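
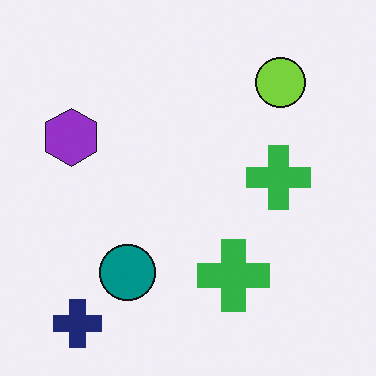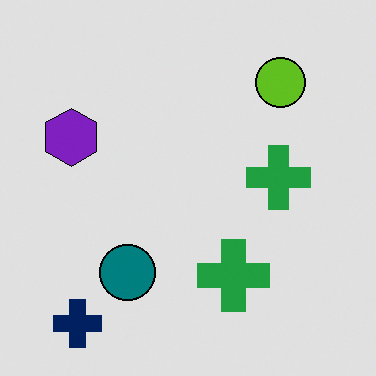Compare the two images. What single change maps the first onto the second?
It was moderately posterized.

Each flat color has snapped to a coarser quantized level — most visibly, the near-white background has dropped to a flat grey.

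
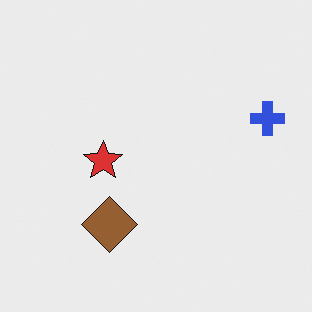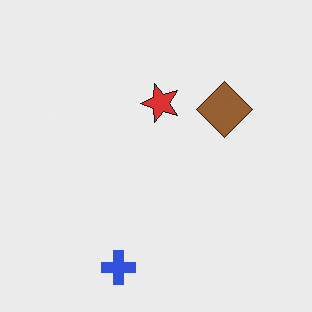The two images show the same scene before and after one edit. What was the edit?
This is the original image transposed (reflected across the top-left ↔ bottom-right diagonal).

Shapes have swapped their row and column positions — what was in the top-right is now in the bottom-left — a diagonal reflection.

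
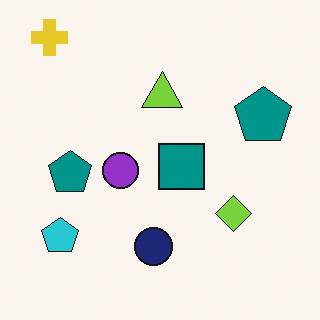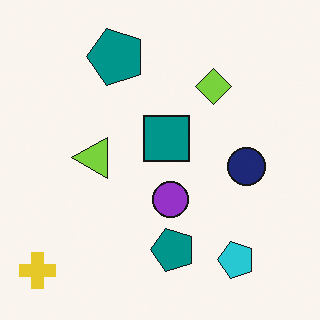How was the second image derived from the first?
This is the original image rotated 90° counter-clockwise.

The yellow cross sits in the top-left of the first image and the bottom-left of the second — consistent with a whole-image 90° counter-clockwise rotation.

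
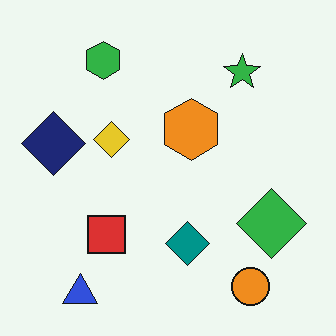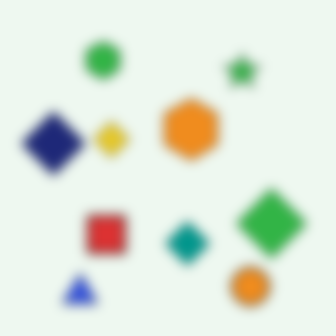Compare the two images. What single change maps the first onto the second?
Heavily blurred.

Shape edges and outlines are uniformly softened across the whole image.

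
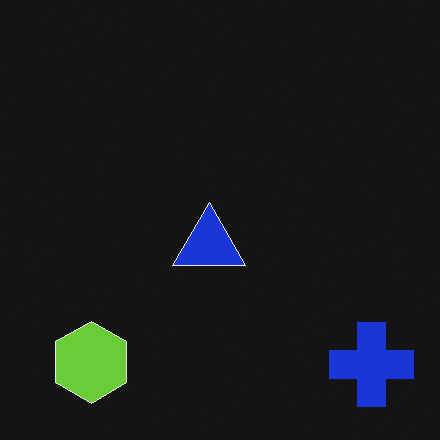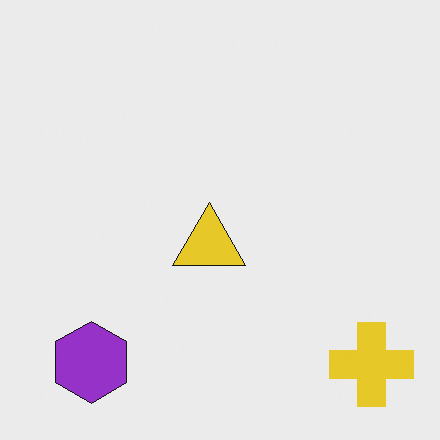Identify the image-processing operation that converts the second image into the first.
This is the original image color-inverted (negative).

The light background has become dark and every shape's color is its complement — a photographic negative.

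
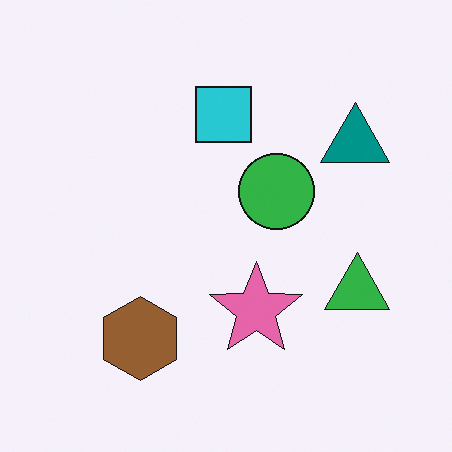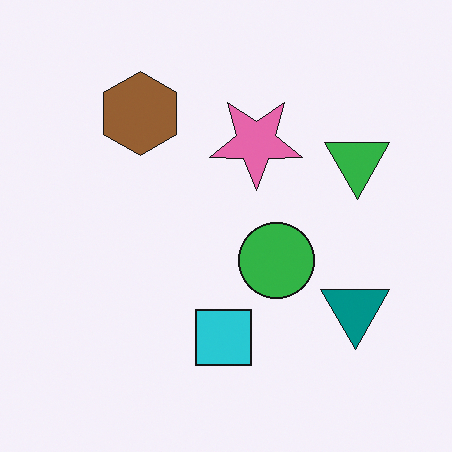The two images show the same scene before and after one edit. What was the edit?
It was flipped vertically (top ↔ bottom).

The brown hexagon is in the bottom-left of the first image and the top-left of the second — shapes on opposite sides of the horizontal midline have swapped in a mirror flip.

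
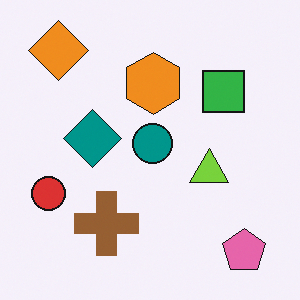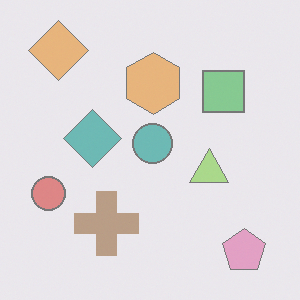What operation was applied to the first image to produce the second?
The second image is the first washed out (contrast reduced).

Tones are pushed toward mid-grey across the whole image — a global contrast change.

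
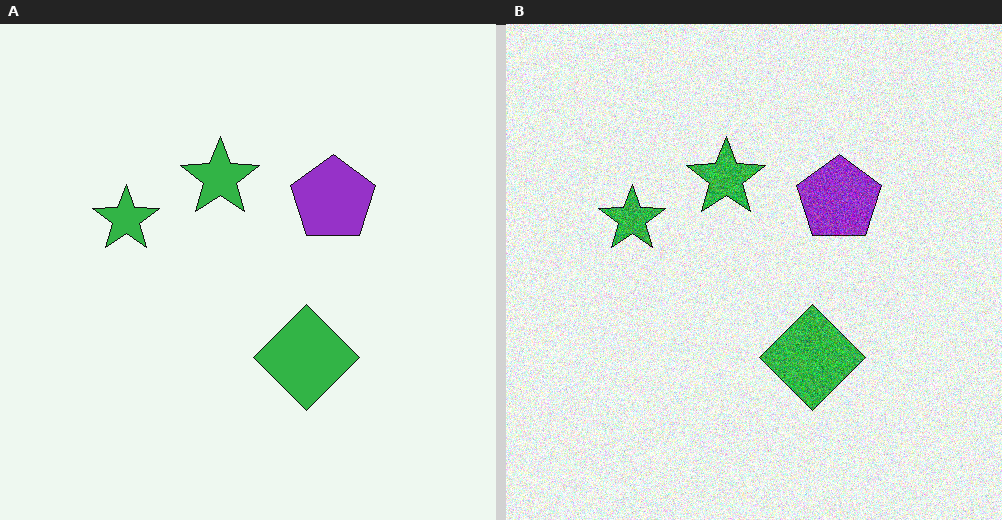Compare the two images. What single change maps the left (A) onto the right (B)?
This is the original image degraded with strong gaussian noise.

Random speckle covers the whole image, including the flat background.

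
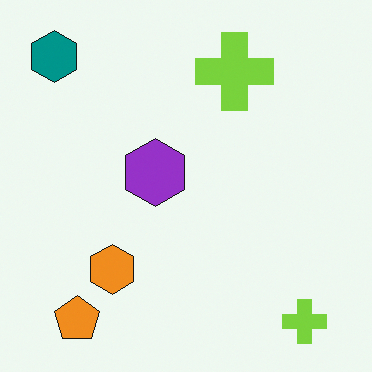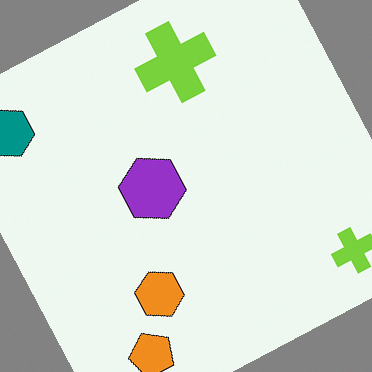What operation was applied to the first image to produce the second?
It was rotated counter-clockwise by a moderate amount.

Every shape is tilted by the same angle and the image corners show triangular fill wedges — a whole-image rotation by a non-right angle.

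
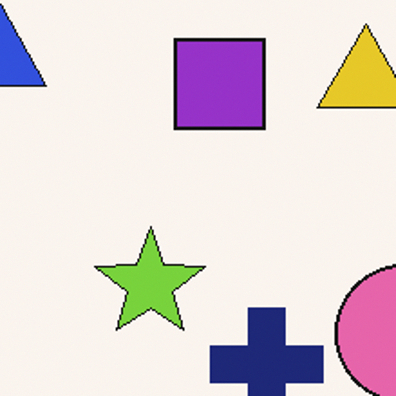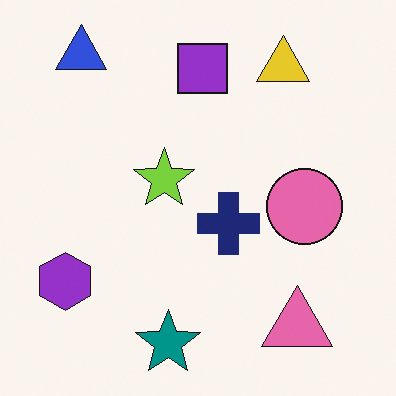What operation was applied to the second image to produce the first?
The first image is the second cropped tightly and scaled back up.

The visible shapes are larger and the field of view is narrower; shapes near the original edges may be partly or wholly outside the frame — a crop-and-rescale.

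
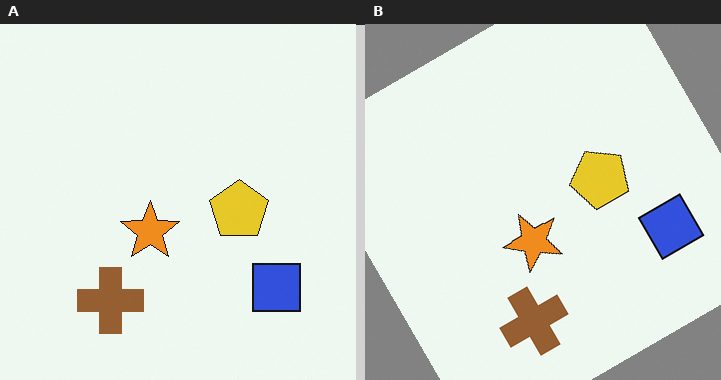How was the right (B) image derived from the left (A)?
The transformation is: rotated counter-clockwise by a large amount — several tens of degrees.

Every shape is tilted by the same angle and the image corners show triangular fill wedges — a whole-image rotation by a non-right angle.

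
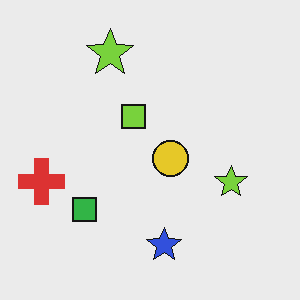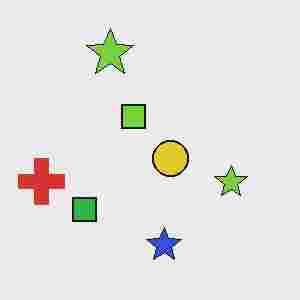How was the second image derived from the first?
The transformation is: heavily JPEG-compressed with obvious blocking artifacts.

Blocky 8×8 compression artifacts appear around shape edges and the flat background shows ringing — characteristic JPEG degradation.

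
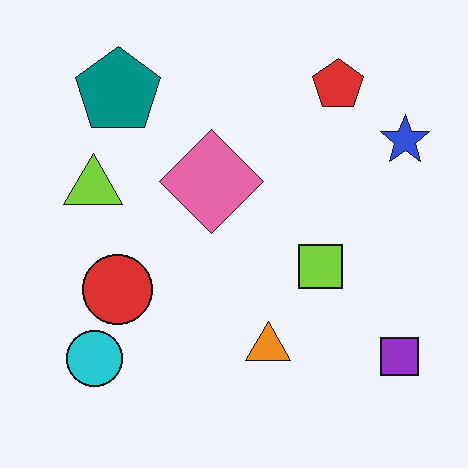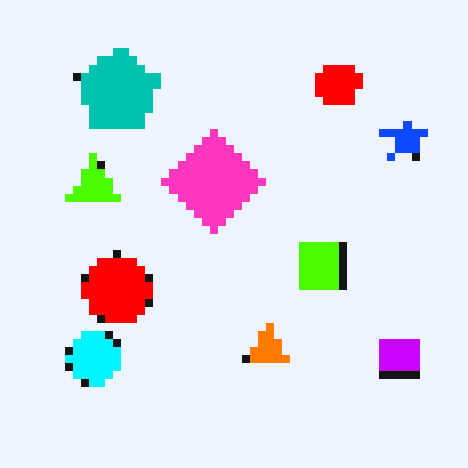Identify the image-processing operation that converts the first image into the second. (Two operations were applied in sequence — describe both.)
This is the original image moderately pixelated, then heavily oversaturated.

Shapes are reduced to large square blocks; fine edges and outlines are lost — a downscale-then-upscale (mosaic) effect. All colors are more vivid — a global saturation change.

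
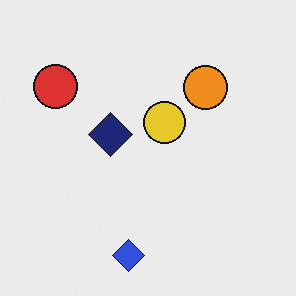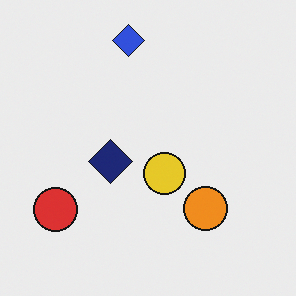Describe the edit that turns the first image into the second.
Flipped vertically (top ↔ bottom).

The blue diamond is in the bottom of the first image and the top of the second — shapes on opposite sides of the horizontal midline have swapped in a mirror flip.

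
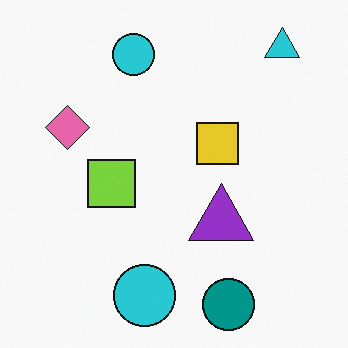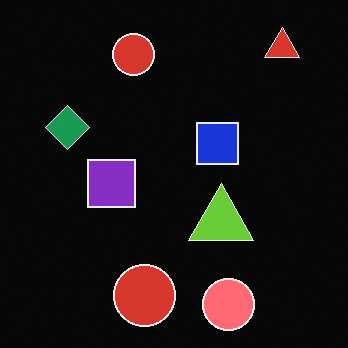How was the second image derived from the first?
The transformation is: color-inverted (negative).

The light background has become dark and every shape's color is its complement — a photographic negative.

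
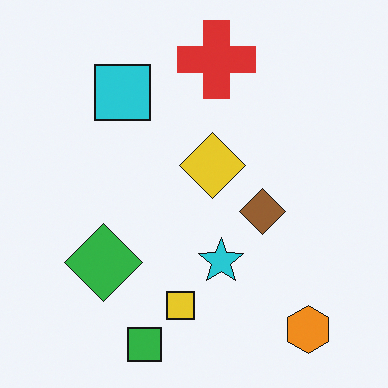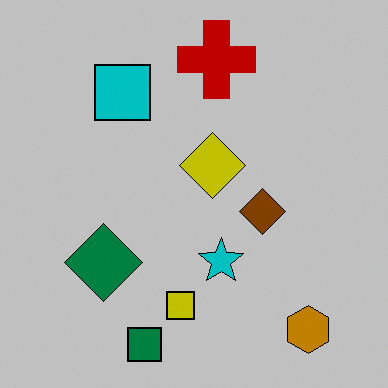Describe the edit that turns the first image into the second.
The second image is the first heavily posterized to just a handful of flat colors.

Each flat color has snapped to a coarser quantized level — most visibly, the near-white background has dropped to a flat grey.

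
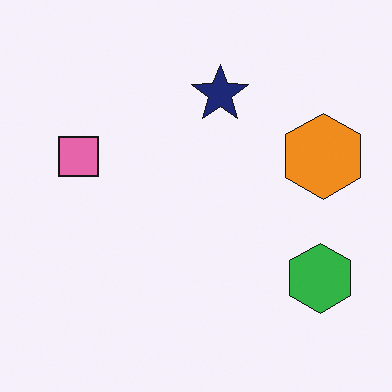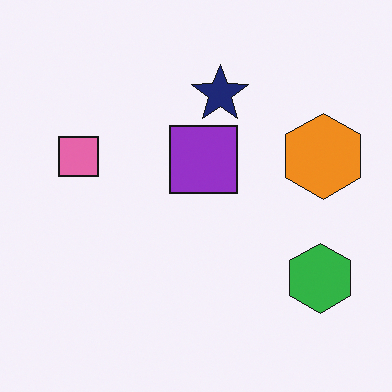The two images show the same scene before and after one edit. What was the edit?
The image was overlaid with an additional purple square.

A purple square appears in the second image that is absent from the first.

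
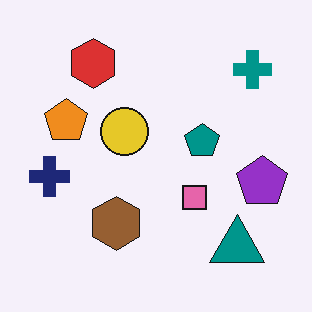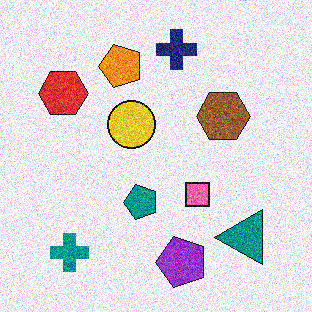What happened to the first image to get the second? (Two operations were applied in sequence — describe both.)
The image was transposed (reflected across the top-left ↔ bottom-right diagonal), then degraded with a thick layer of grain.

Shapes have swapped their row and column positions — what was in the top-right is now in the bottom-left — a diagonal reflection. Random speckle covers the whole image, including the flat background.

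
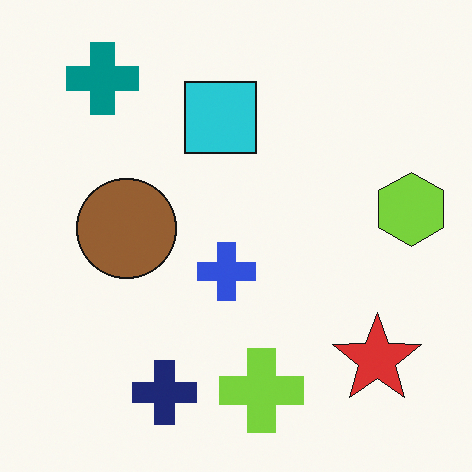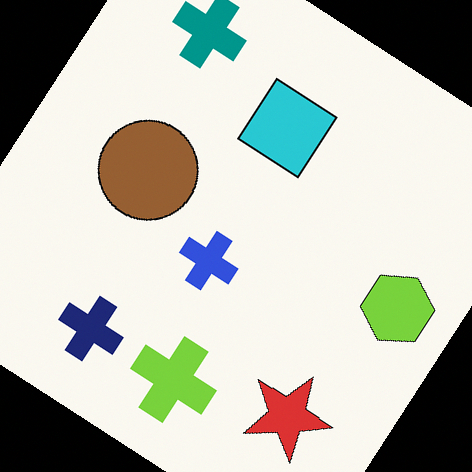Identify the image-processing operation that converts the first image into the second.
Rotated clockwise by a large amount — several tens of degrees.

Every shape is tilted by the same angle and the image corners show triangular fill wedges — a whole-image rotation by a non-right angle.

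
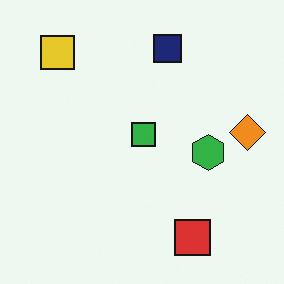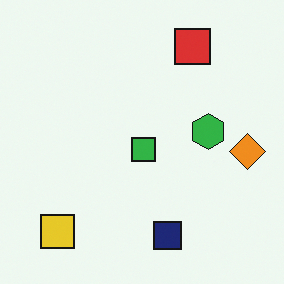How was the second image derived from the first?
It was flipped vertically (top ↔ bottom).

The red square is in the bottom-right of the first image and the top-right of the second — shapes on opposite sides of the horizontal midline have swapped in a mirror flip.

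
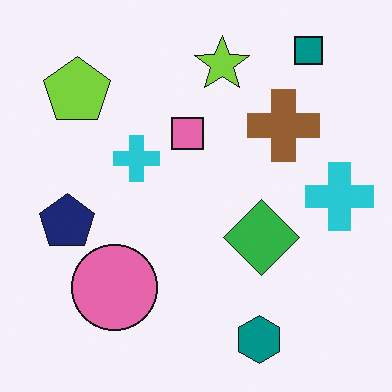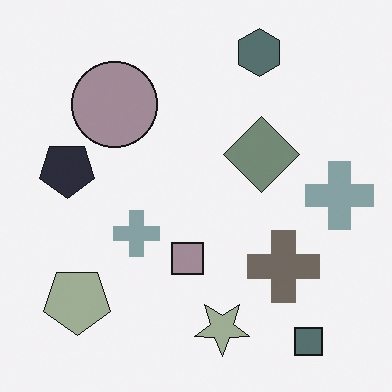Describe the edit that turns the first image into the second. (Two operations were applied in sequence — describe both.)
This is the original image flipped vertically (top ↔ bottom), then made much more muted (saturation change).

The teal square is in the top-right of the first image and the bottom-right of the second — shapes on opposite sides of the horizontal midline have swapped in a mirror flip. All colors are more muted and greyish — a global saturation change.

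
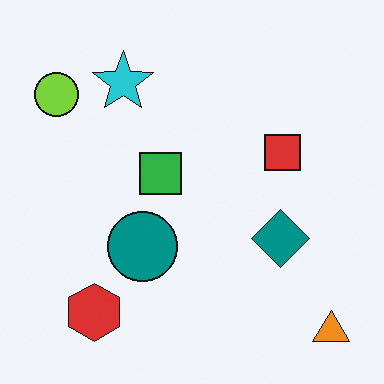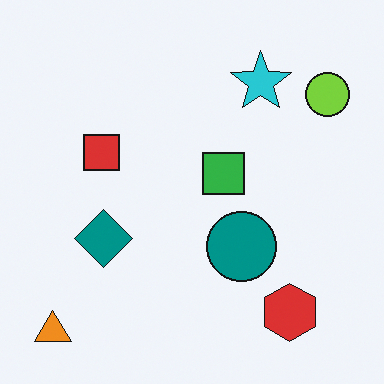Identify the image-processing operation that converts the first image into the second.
The transformation is: flipped horizontally (left ↔ right).

The orange triangle is in the bottom-right of the first image and the bottom-left of the second — shapes on opposite sides of the vertical midline have swapped in a mirror flip.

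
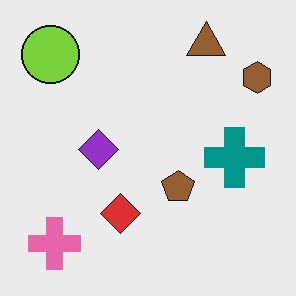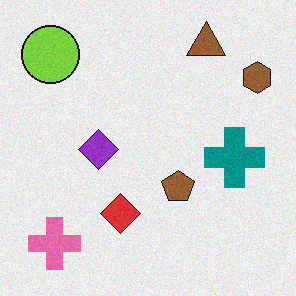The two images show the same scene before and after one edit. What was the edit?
This is the original image degraded with light additive noise.

Random speckle covers the whole image, including the flat background.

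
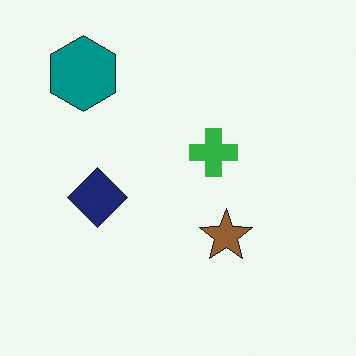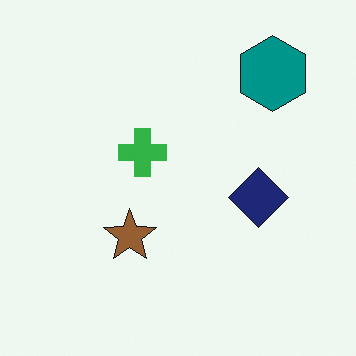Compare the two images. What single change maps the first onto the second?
Flipped horizontally (left ↔ right).

The teal hexagon is in the top-left of the first image and the top-right of the second — shapes on opposite sides of the vertical midline have swapped in a mirror flip.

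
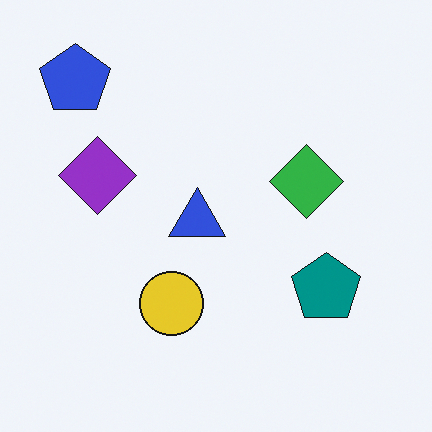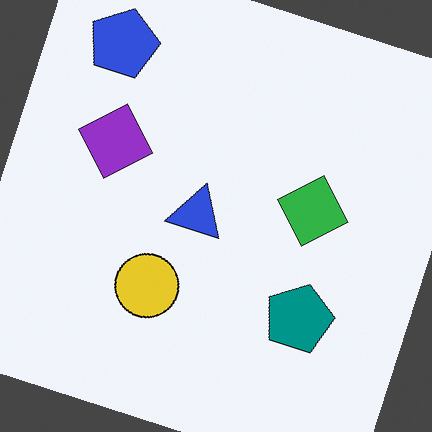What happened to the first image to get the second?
The second image is the first rotated clockwise by a clearly visible amount.

Every shape is tilted by the same angle and the image corners show triangular fill wedges — a whole-image rotation by a non-right angle.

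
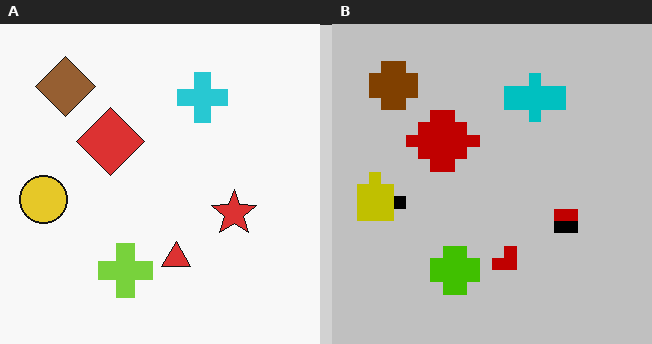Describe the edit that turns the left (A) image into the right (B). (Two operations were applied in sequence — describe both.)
Heavily posterized to just a handful of flat colors, then heavily pixelated into large blocks.

Each flat color has snapped to a coarser quantized level — most visibly, the near-white background has dropped to a flat grey. Shapes are reduced to large square blocks; fine edges and outlines are lost — a downscale-then-upscale (mosaic) effect.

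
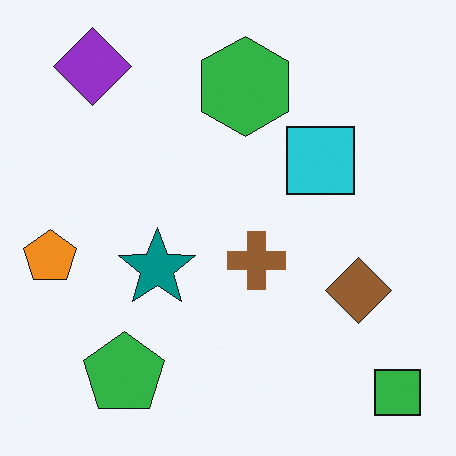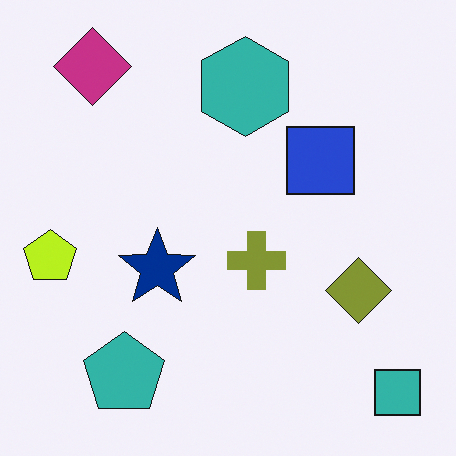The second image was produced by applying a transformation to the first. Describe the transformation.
The transformation is: hue-shifted by a small amount.

Every shape's color has rotated by the same amount around the hue wheel — a uniform hue shift.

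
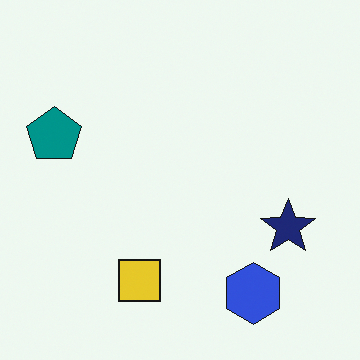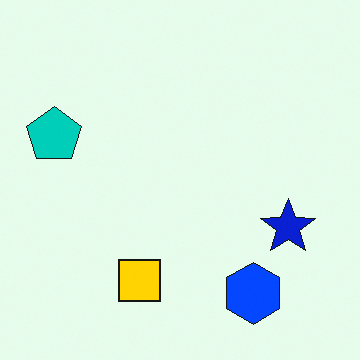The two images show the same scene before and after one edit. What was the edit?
This is the original image heavily oversaturated.

All colors are more vivid — a global saturation change.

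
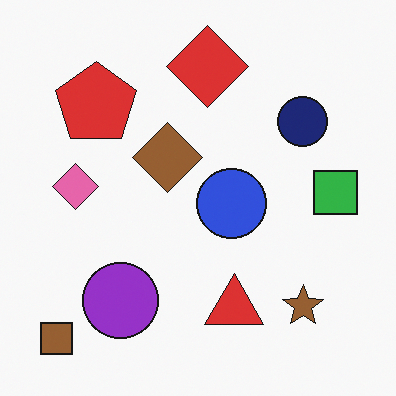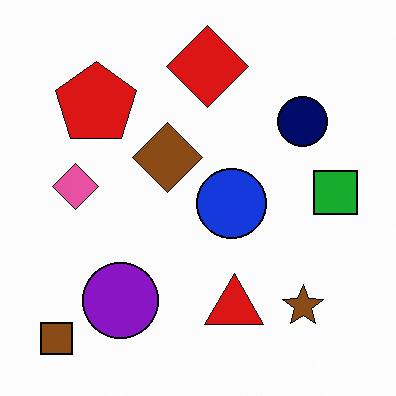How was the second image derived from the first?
The transformation is: given slightly increased contrast.

Tones are pushed away from mid-grey across the whole image — a global contrast change.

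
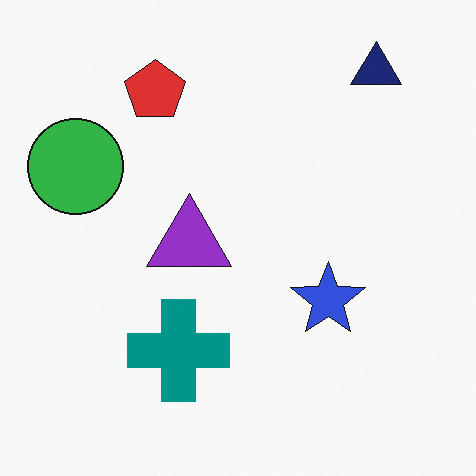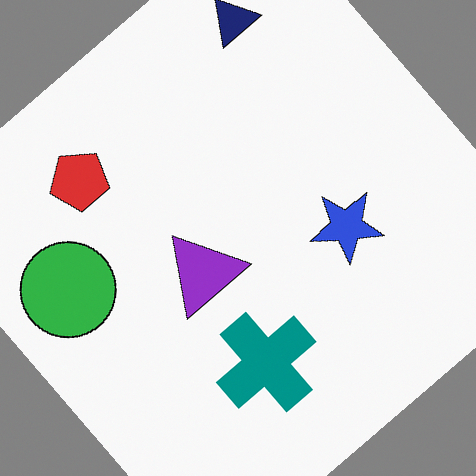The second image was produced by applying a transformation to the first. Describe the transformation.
It was rotated counter-clockwise by a large amount — several tens of degrees.

Every shape is tilted by the same angle and the image corners show triangular fill wedges — a whole-image rotation by a non-right angle.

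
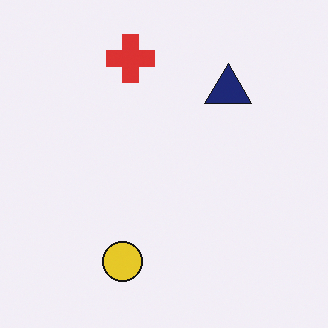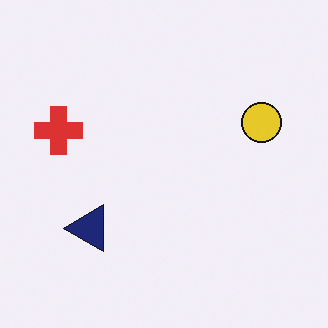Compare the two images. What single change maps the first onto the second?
This is the original image transposed (reflected across the top-left ↔ bottom-right diagonal).

Shapes have swapped their row and column positions — what was in the top-right is now in the bottom-left — a diagonal reflection.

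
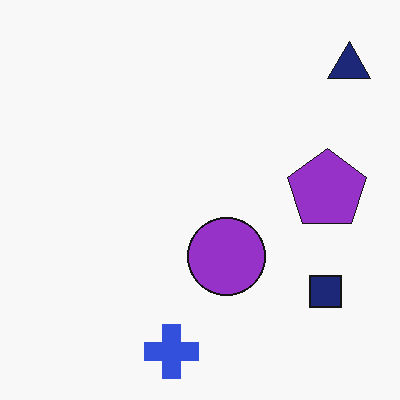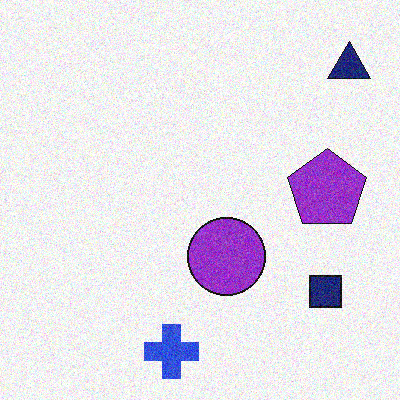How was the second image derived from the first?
This is the original image degraded with moderate additive noise.

Random speckle covers the whole image, including the flat background.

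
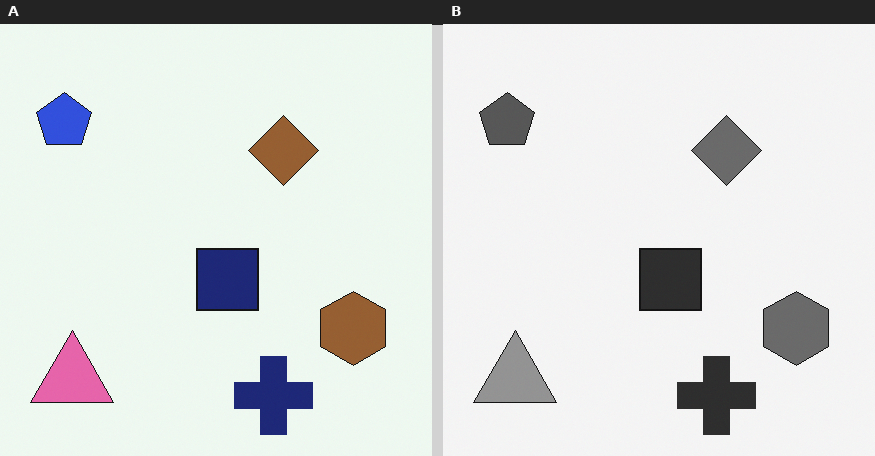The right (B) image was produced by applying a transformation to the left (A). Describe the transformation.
The transformation is: converted to grayscale.

All color is removed — every shape is now a shade of grey.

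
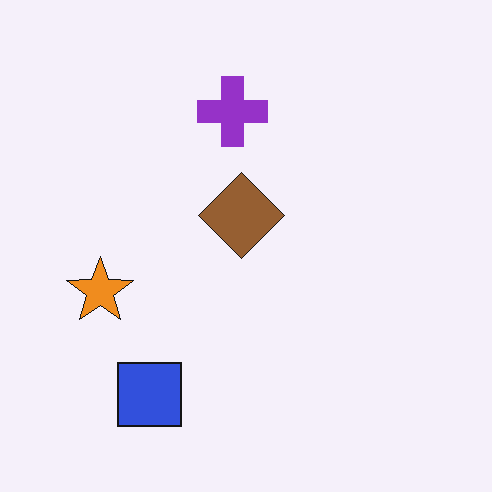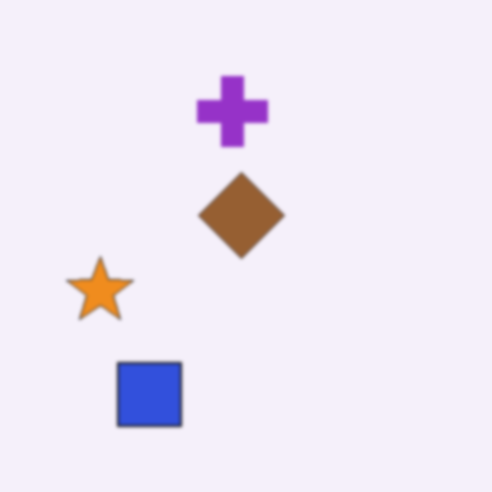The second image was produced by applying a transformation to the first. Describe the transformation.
The transformation is: slightly softened.

Shape edges and outlines are uniformly softened across the whole image.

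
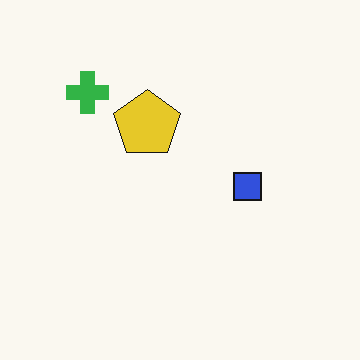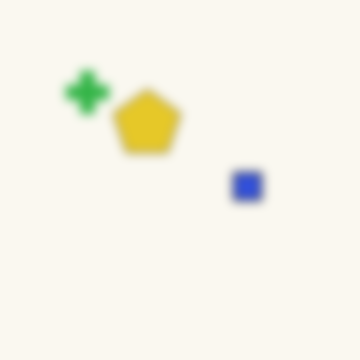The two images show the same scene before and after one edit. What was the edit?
This is the original image strongly gaussian-blurred.

Shape edges and outlines are uniformly softened across the whole image.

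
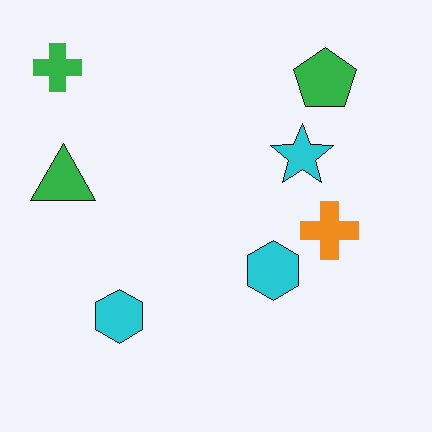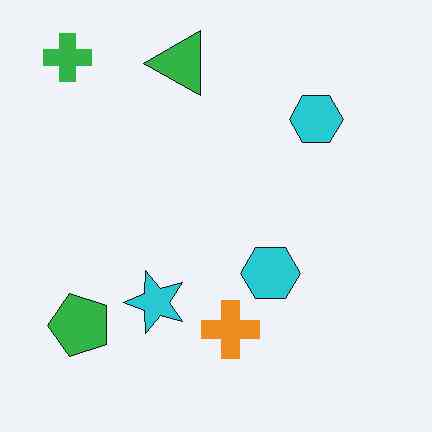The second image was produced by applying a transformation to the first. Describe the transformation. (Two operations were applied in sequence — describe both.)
The second image is the first transposed (reflected across the top-left ↔ bottom-right diagonal), then JPEG-compressed with visible artifacts.

Shapes have swapped their row and column positions — what was in the top-right is now in the bottom-left — a diagonal reflection. Blocky 8×8 compression artifacts appear around shape edges and the flat background shows ringing — characteristic JPEG degradation.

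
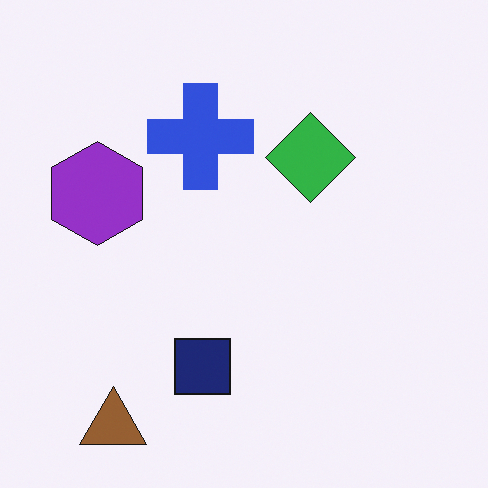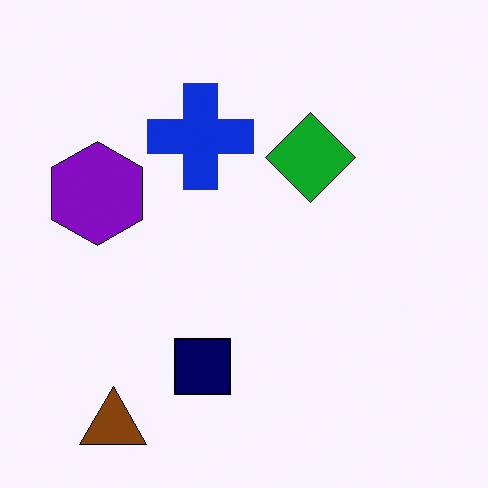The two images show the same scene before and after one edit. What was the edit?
The second image is the first given slightly increased contrast.

Tones are pushed away from mid-grey across the whole image — a global contrast change.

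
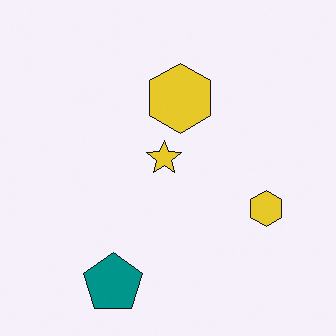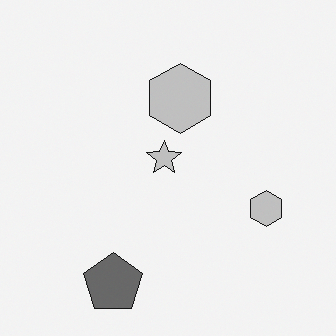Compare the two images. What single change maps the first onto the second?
The transformation is: converted to grayscale.

All color is removed — every shape is now a shade of grey.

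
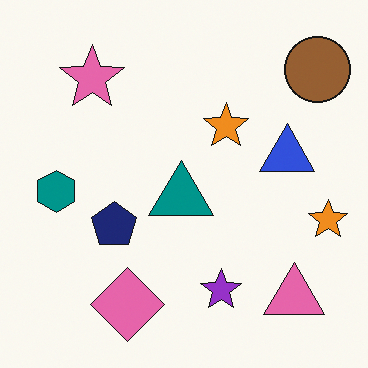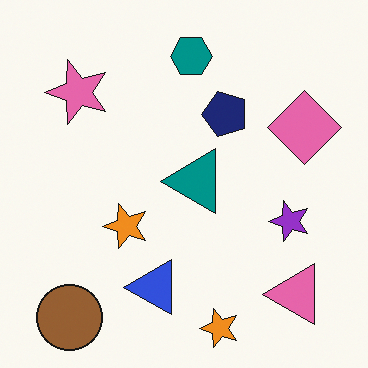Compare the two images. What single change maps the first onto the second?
The transformation is: transposed (reflected across the top-left ↔ bottom-right diagonal).

Shapes have swapped their row and column positions — what was in the top-right is now in the bottom-left — a diagonal reflection.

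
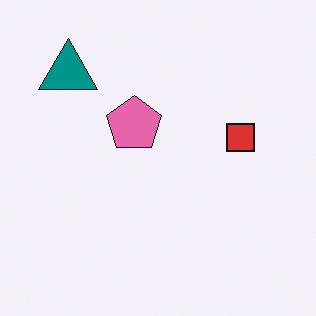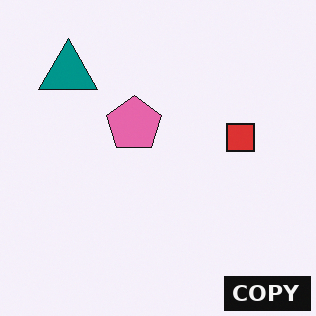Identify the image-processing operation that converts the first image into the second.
The image was watermarked with the text "COPY" in the lower-right corner.

A dark label reading "COPY" appears in the lower-right corner.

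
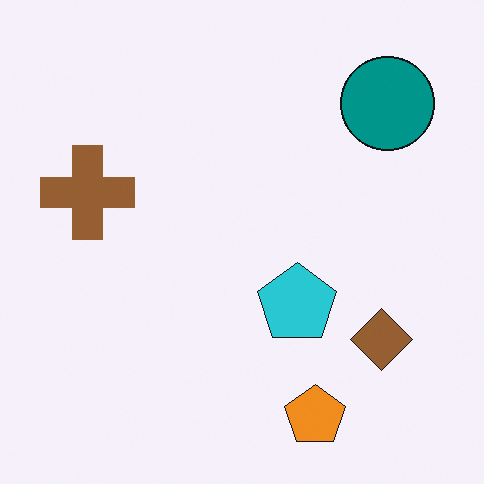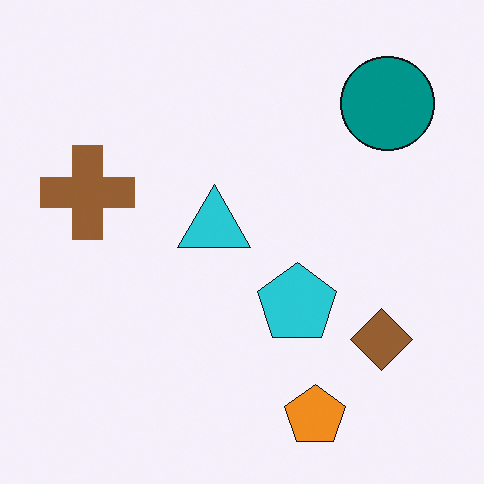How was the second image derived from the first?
Overlaid with an additional cyan triangle.

A cyan triangle appears in the second image that is absent from the first.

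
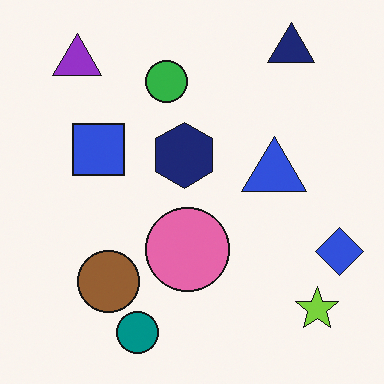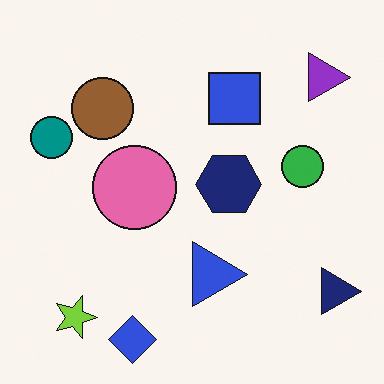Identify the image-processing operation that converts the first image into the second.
This is the original image rotated 90° clockwise.

The purple triangle sits in the top-left of the first image and the top-right of the second — consistent with a whole-image 90° clockwise rotation.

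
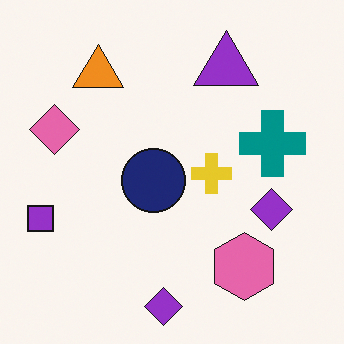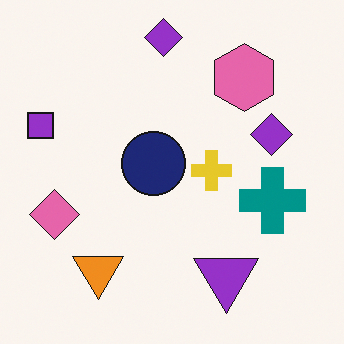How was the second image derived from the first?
It was flipped vertically (top ↔ bottom).

The purple triangle is in the top of the first image and the bottom of the second — shapes on opposite sides of the horizontal midline have swapped in a mirror flip.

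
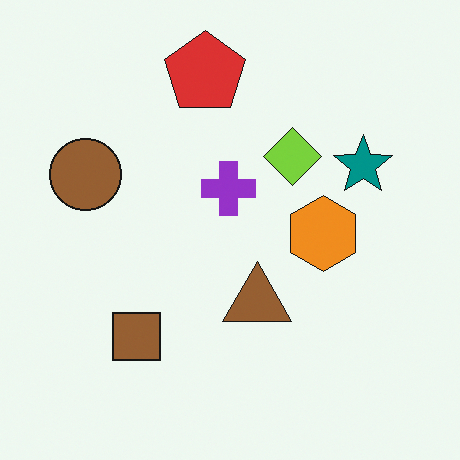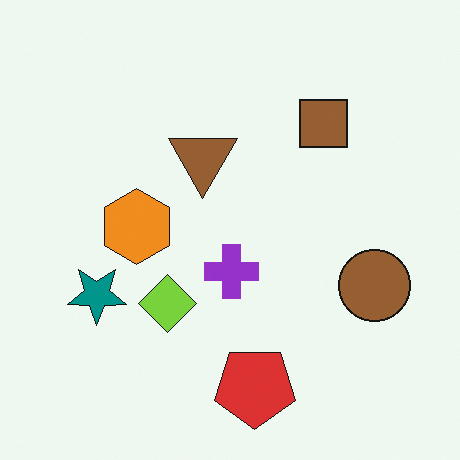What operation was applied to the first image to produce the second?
Rotated 180°.

The red pentagon sits in the top of the first image and the bottom of the second — consistent with a whole-image 180° rotation.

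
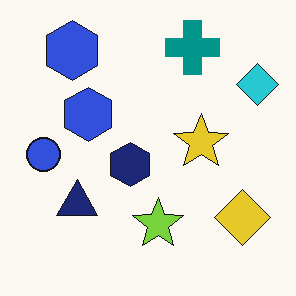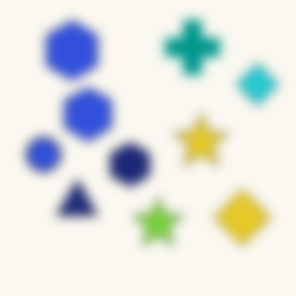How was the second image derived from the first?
The image was heavily blurred.

Shape edges and outlines are uniformly softened across the whole image.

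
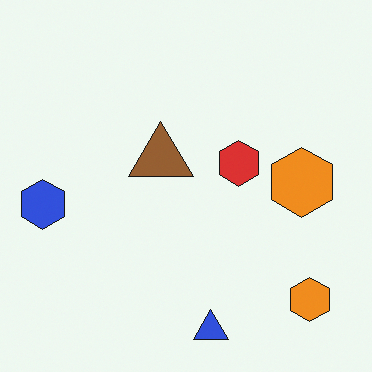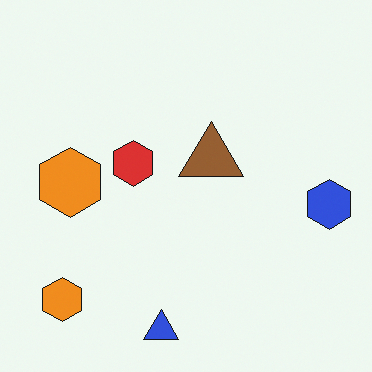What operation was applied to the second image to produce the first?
The first image is the second flipped horizontally (left ↔ right).

The blue hexagon is in the right of the second image and the left of the first — shapes on opposite sides of the vertical midline have swapped in a mirror flip.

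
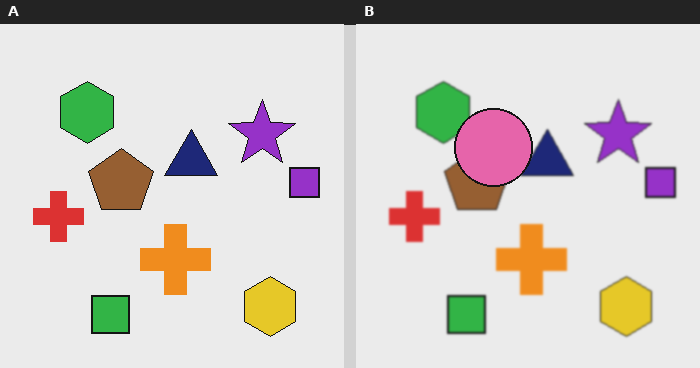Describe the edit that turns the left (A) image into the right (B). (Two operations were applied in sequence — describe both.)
The image was slightly softened, then overlaid with an additional pink circle.

Shape edges and outlines are uniformly softened across the whole image. A pink circle appears in the right (B) image that is absent from the left (A).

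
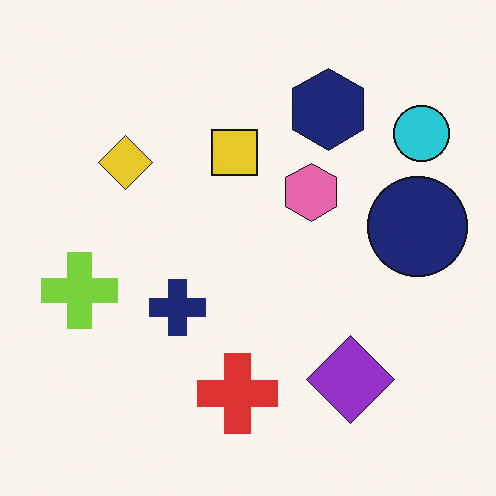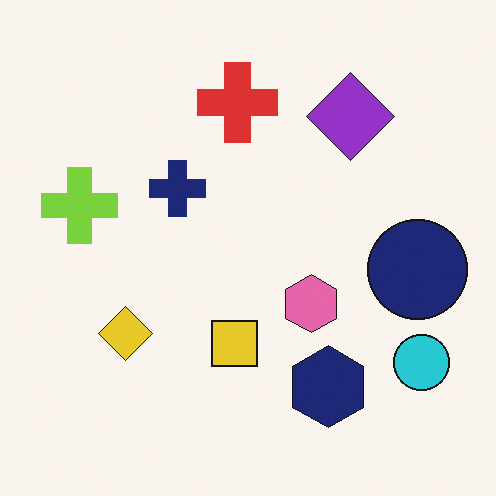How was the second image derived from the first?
The transformation is: flipped vertically (top ↔ bottom).

The red cross is in the bottom of the first image and the top of the second — shapes on opposite sides of the horizontal midline have swapped in a mirror flip.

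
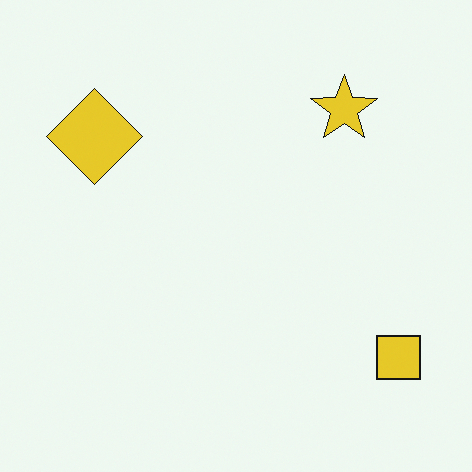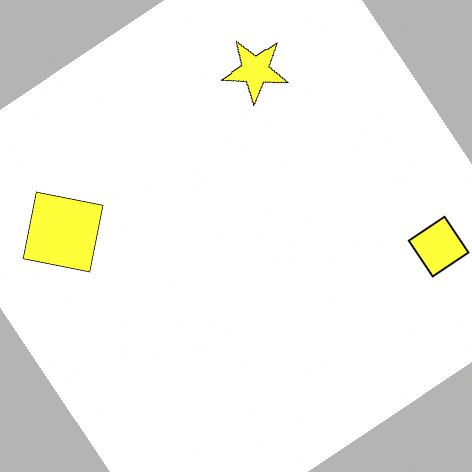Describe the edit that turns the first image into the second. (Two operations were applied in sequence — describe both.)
The transformation is: substantially brightened, then rotated counter-clockwise by a large amount — several tens of degrees.

Every pixel — background and shapes alike — is uniformly brightened. Every shape is tilted by the same angle and the image corners show triangular fill wedges — a whole-image rotation by a non-right angle.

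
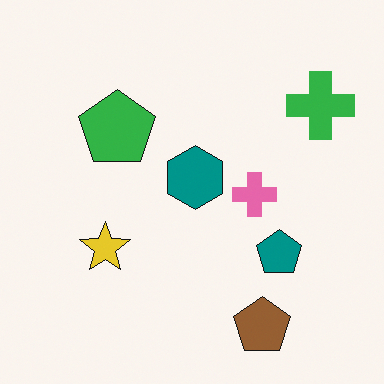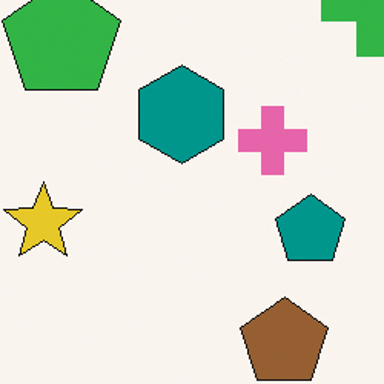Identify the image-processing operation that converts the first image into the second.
The transformation is: cropped slightly and scaled back up.

The visible shapes are larger and the field of view is narrower; shapes near the original edges may be partly or wholly outside the frame — a crop-and-rescale.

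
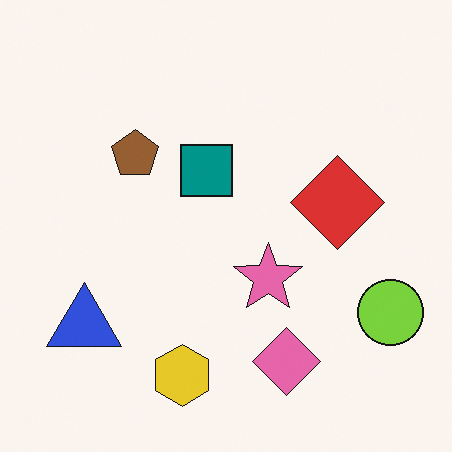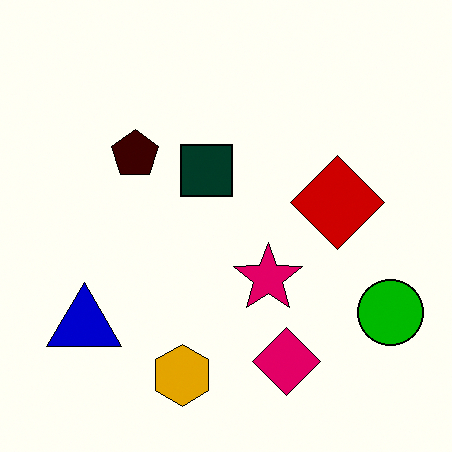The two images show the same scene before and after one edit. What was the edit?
The second image is the first boosted in contrast.

Tones are pushed away from mid-grey across the whole image — a global contrast change.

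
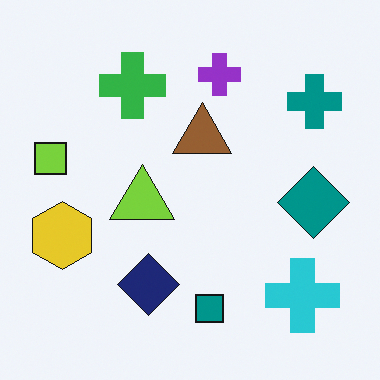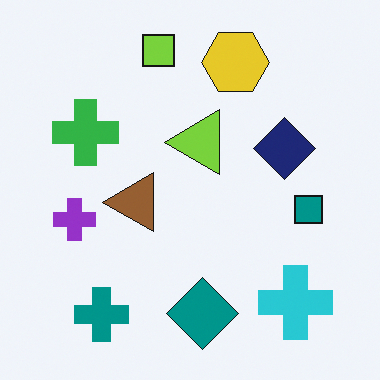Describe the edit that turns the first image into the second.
This is the original image transposed (reflected across the top-left ↔ bottom-right diagonal).

Shapes have swapped their row and column positions — what was in the top-right is now in the bottom-left — a diagonal reflection.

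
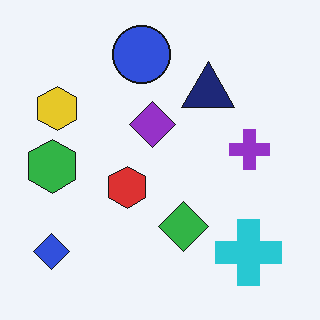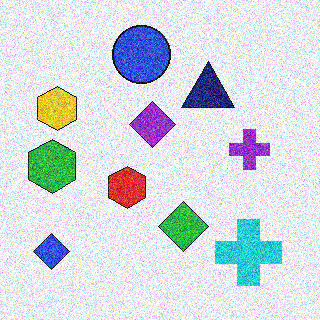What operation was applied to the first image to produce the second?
The second image is the first degraded with a thick layer of grain.

Random speckle covers the whole image, including the flat background.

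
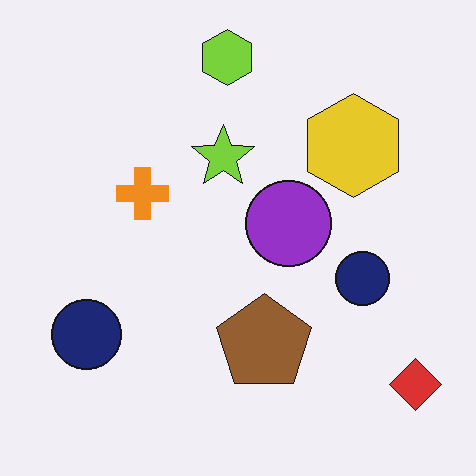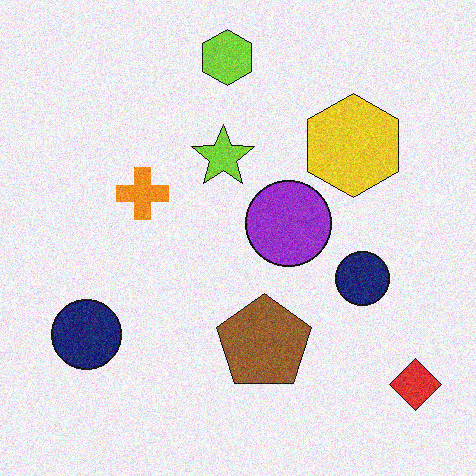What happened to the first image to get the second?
The transformation is: degraded with visible gaussian noise.

Random speckle covers the whole image, including the flat background.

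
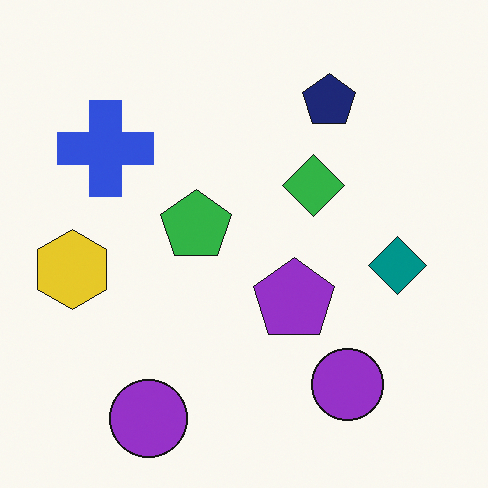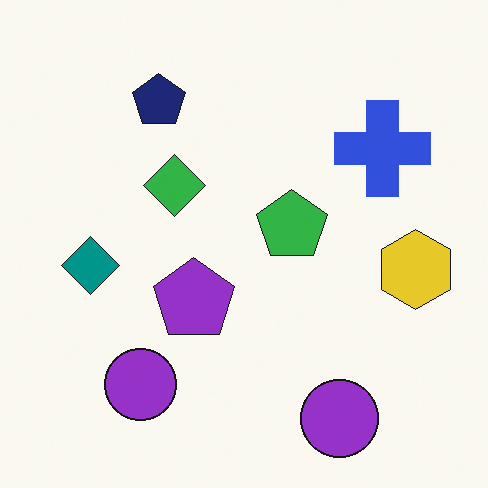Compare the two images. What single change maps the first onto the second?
The second image is the first flipped horizontally (left ↔ right).

The yellow hexagon is in the left of the first image and the right of the second — shapes on opposite sides of the vertical midline have swapped in a mirror flip.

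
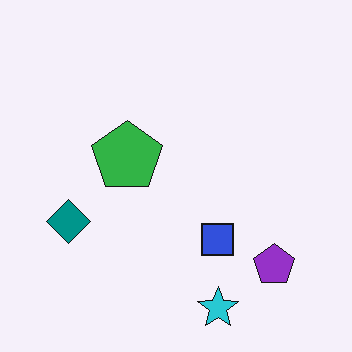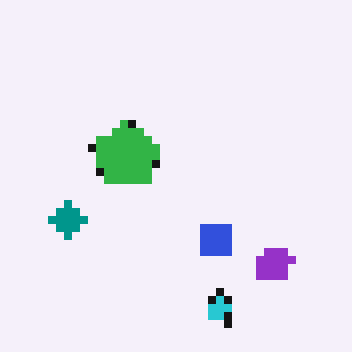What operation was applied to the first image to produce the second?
Moderately pixelated.

Shapes are reduced to large square blocks; fine edges and outlines are lost — a downscale-then-upscale (mosaic) effect.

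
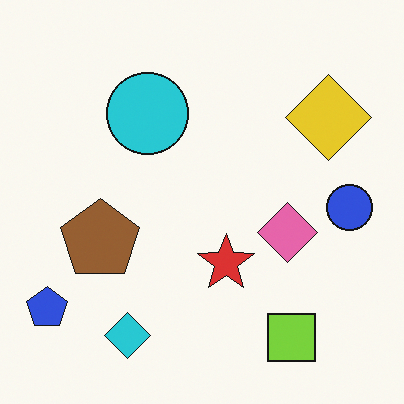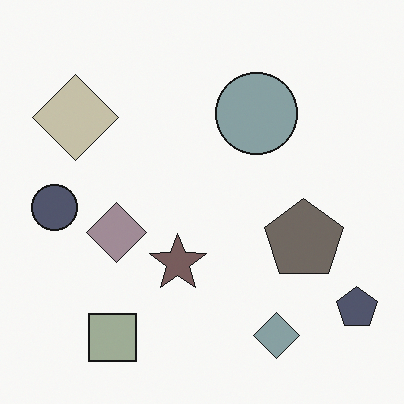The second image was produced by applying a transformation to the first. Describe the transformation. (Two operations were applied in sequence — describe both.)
This is the original image flipped horizontally (left ↔ right), then made much more muted (saturation change).

The blue pentagon is in the bottom-left of the first image and the bottom-right of the second — shapes on opposite sides of the vertical midline have swapped in a mirror flip. All colors are more muted and greyish — a global saturation change.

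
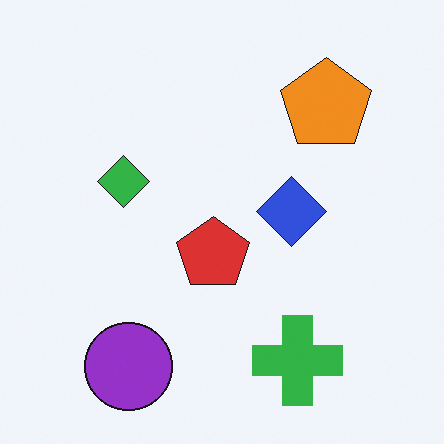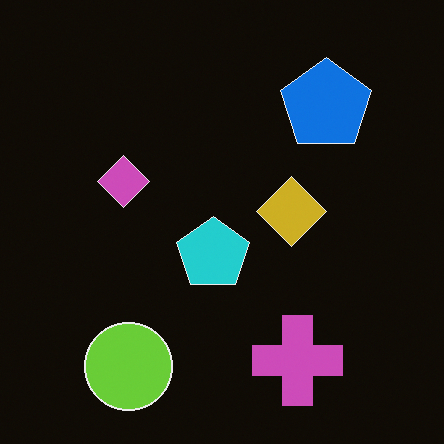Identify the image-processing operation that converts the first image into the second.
It was color-inverted (negative).

The light background has become dark and every shape's color is its complement — a photographic negative.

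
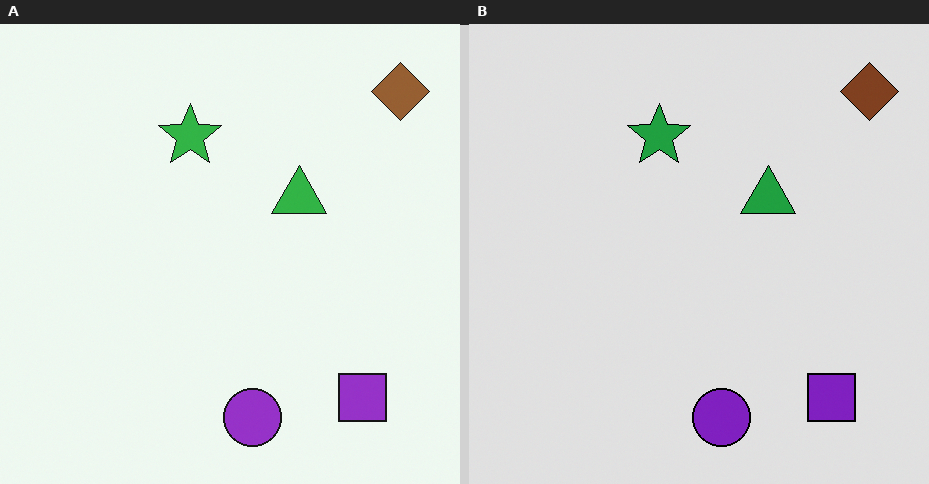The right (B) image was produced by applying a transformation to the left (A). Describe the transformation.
The image was moderately posterized.

Each flat color has snapped to a coarser quantized level — most visibly, the near-white background has dropped to a flat grey.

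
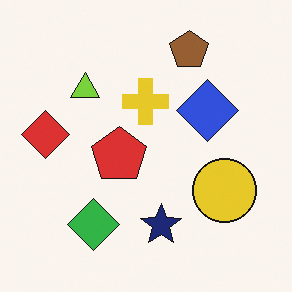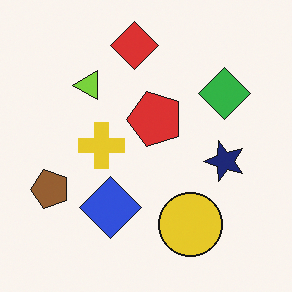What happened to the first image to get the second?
The image was transposed (reflected across the top-left ↔ bottom-right diagonal).

Shapes have swapped their row and column positions — what was in the top-right is now in the bottom-left — a diagonal reflection.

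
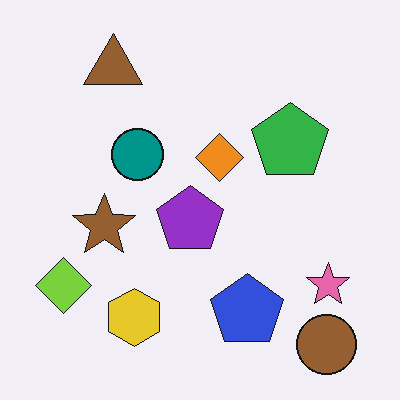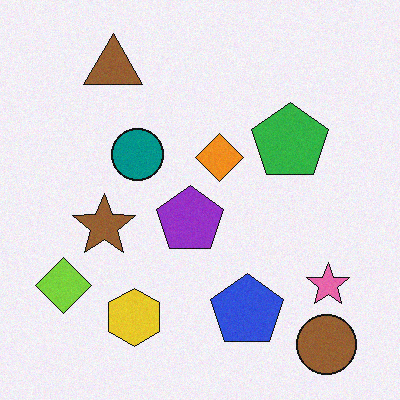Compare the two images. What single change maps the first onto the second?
The transformation is: degraded with a light layer of grain.

Random speckle covers the whole image, including the flat background.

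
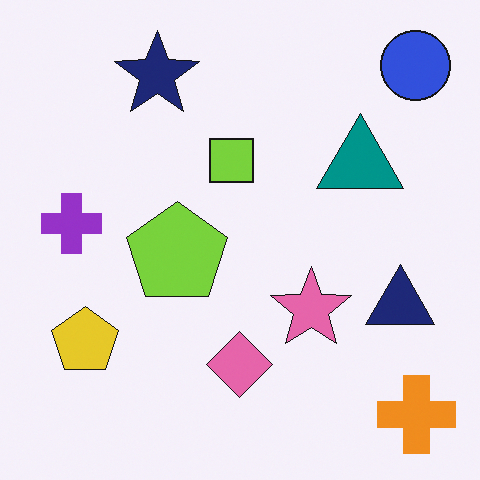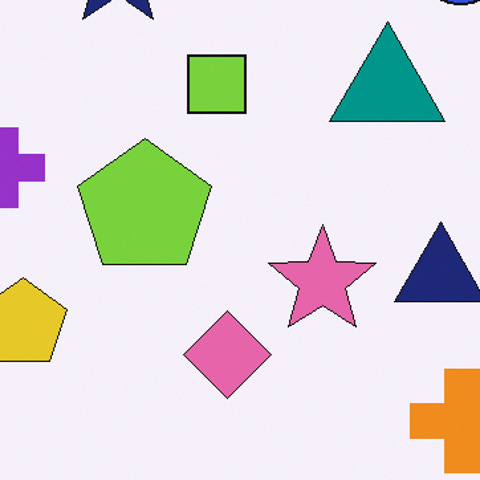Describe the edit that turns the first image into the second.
It was cropped slightly and scaled back up.

The visible shapes are larger and the field of view is narrower; shapes near the original edges may be partly or wholly outside the frame — a crop-and-rescale.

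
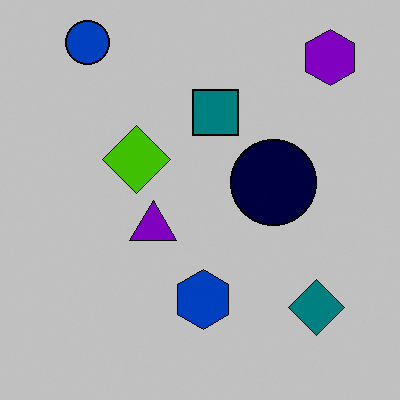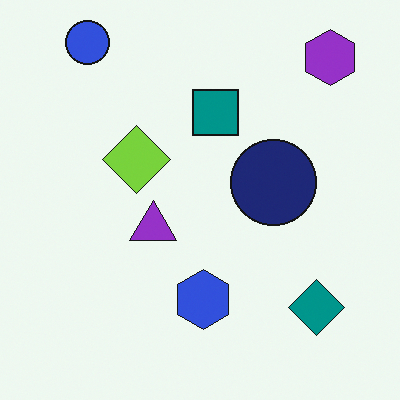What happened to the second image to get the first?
It was heavily posterized to just a handful of flat colors.

Each flat color has snapped to a coarser quantized level — most visibly, the near-white background has dropped to a flat grey.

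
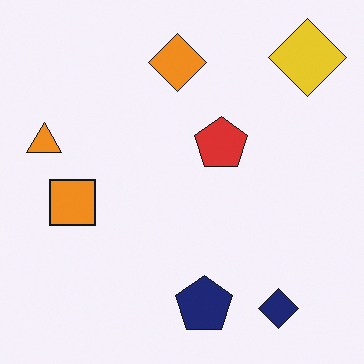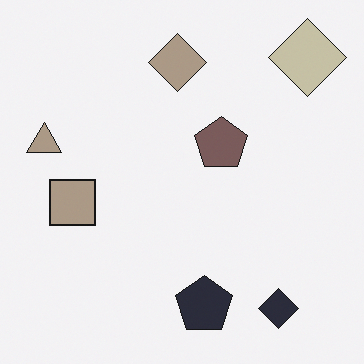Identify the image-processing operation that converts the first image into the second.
The second image is the first heavily desaturated.

All colors are more muted and greyish — a global saturation change.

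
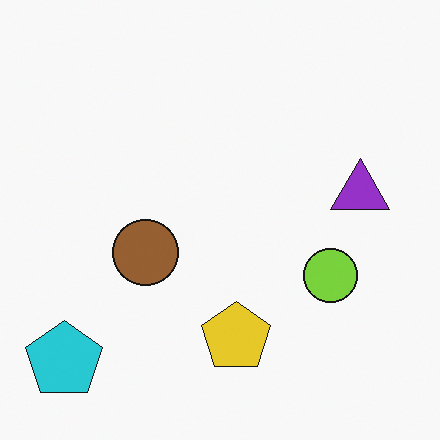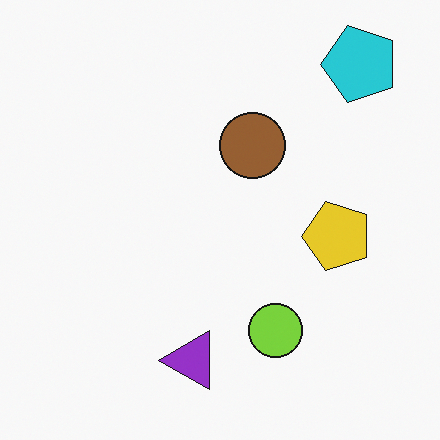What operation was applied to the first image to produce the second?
This is the original image transposed (reflected across the top-left ↔ bottom-right diagonal).

Shapes have swapped their row and column positions — what was in the top-right is now in the bottom-left — a diagonal reflection.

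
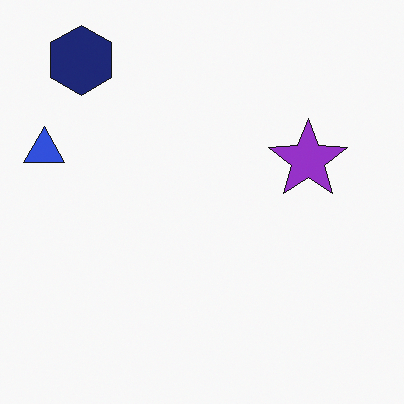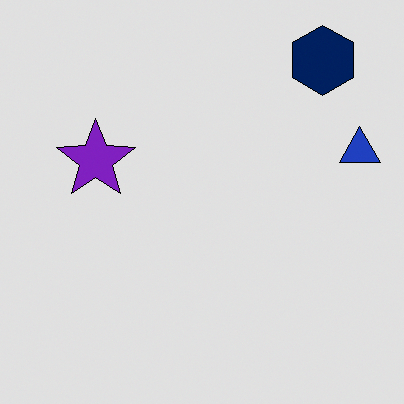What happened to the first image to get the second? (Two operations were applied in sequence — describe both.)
Posterized to a reduced palette, then flipped horizontally (left ↔ right).

Each flat color has snapped to a coarser quantized level — most visibly, the near-white background has dropped to a flat grey. The blue triangle is in the left of the first image and the right of the second — shapes on opposite sides of the vertical midline have swapped in a mirror flip.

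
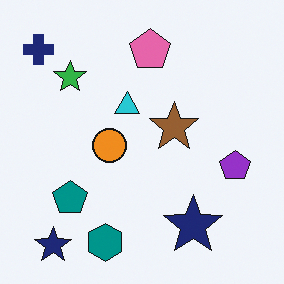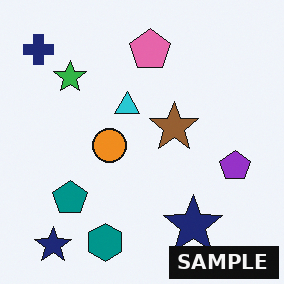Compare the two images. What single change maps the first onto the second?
It was watermarked with the text "SAMPLE" in the lower-right corner.

A dark label reading "SAMPLE" appears in the lower-right corner.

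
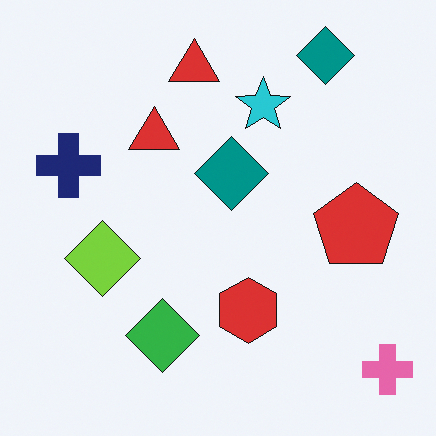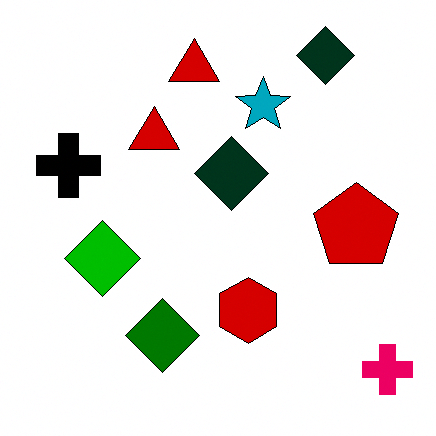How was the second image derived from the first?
This is the original image boosted in contrast.

Tones are pushed away from mid-grey across the whole image — a global contrast change.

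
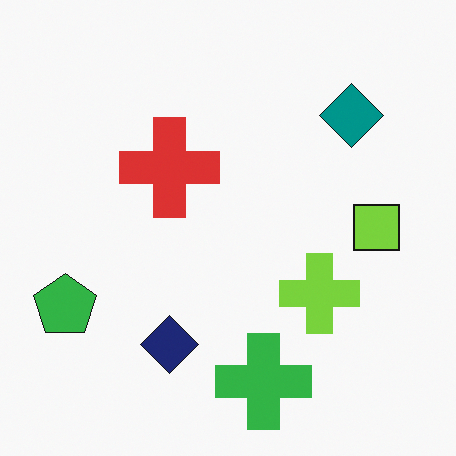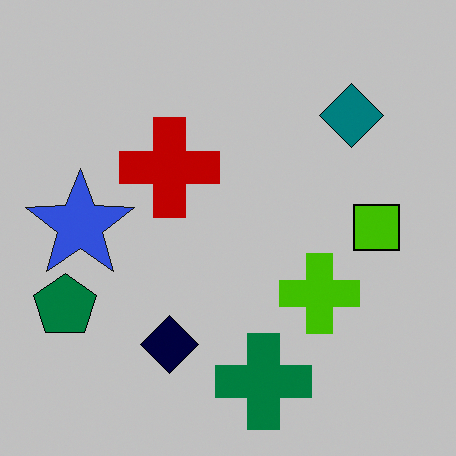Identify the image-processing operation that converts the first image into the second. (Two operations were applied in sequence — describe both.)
It was heavily posterized to just a handful of flat colors, then overlaid with an additional blue star.

Each flat color has snapped to a coarser quantized level — most visibly, the near-white background has dropped to a flat grey. A blue star appears in the second image that is absent from the first.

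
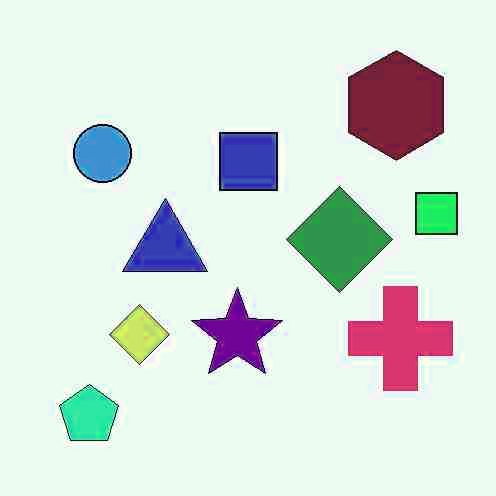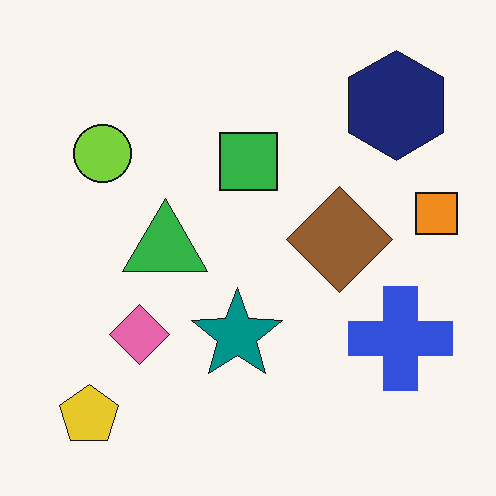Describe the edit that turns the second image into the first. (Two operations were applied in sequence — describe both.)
It was degraded with heavy JPEG compression, then hue-shifted by a moderate amount.

Blocky 8×8 compression artifacts appear around shape edges and the flat background shows ringing — characteristic JPEG degradation. Every shape's color has rotated by the same amount around the hue wheel — a uniform hue shift.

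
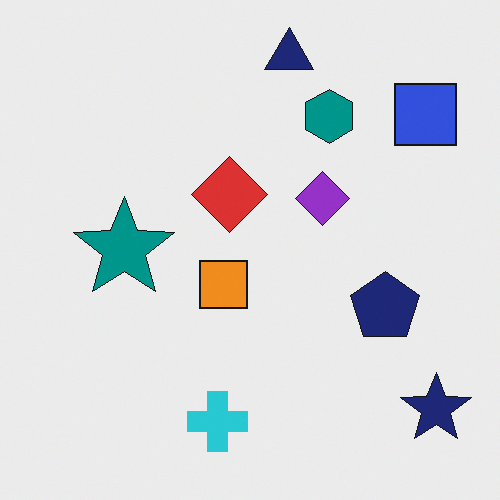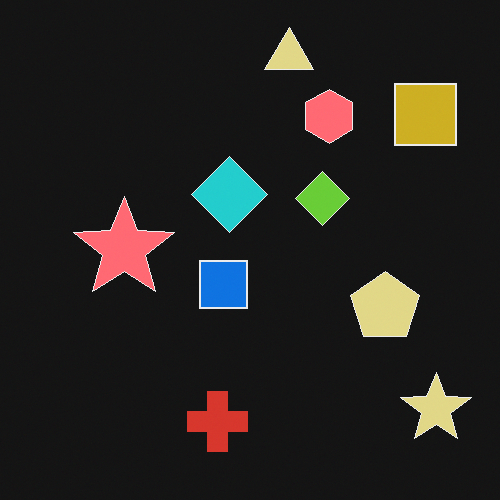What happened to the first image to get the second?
The second image is the first color-inverted (negative).

The light background has become dark and every shape's color is its complement — a photographic negative.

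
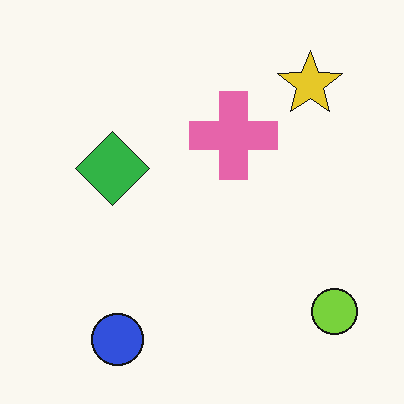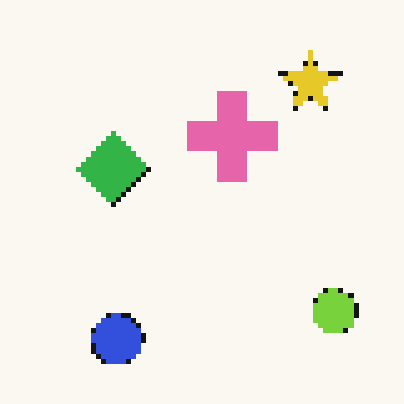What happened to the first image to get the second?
It was lightly pixelated (a mild mosaic effect).

Shapes are reduced to large square blocks; fine edges and outlines are lost — a downscale-then-upscale (mosaic) effect.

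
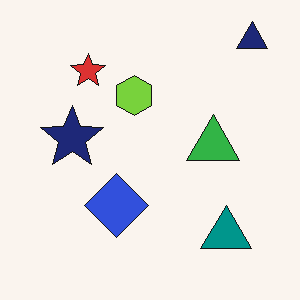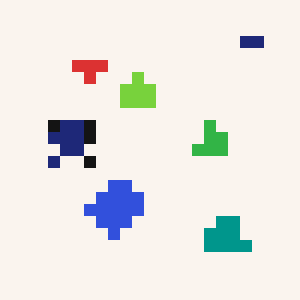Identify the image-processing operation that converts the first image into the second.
It was coarsely pixelated.

Shapes are reduced to large square blocks; fine edges and outlines are lost — a downscale-then-upscale (mosaic) effect.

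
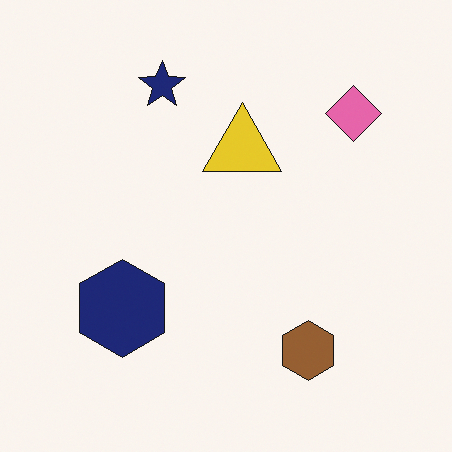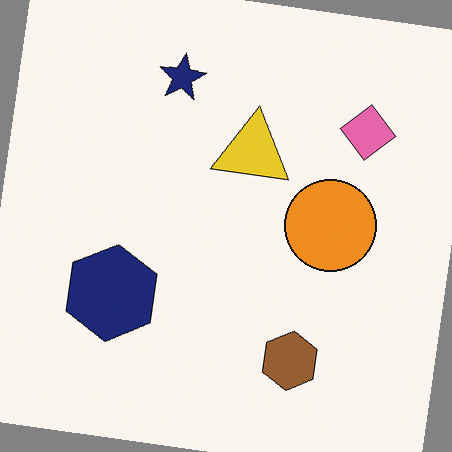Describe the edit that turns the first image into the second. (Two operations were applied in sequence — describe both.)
The second image is the first rotated clockwise by a small amount, then overlaid with an additional orange circle.

Every shape is tilted by the same angle and the image corners show triangular fill wedges — a whole-image rotation by a non-right angle. An orange circle appears in the second image that is absent from the first.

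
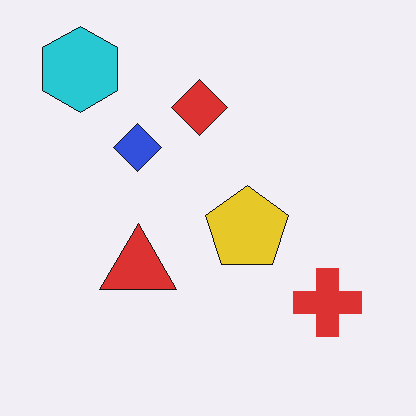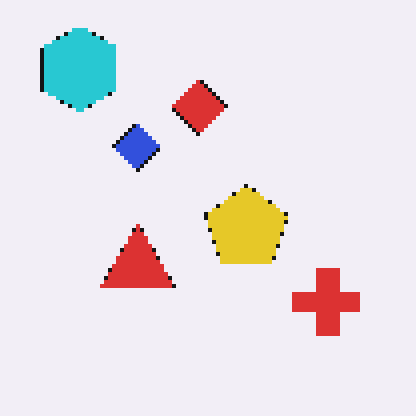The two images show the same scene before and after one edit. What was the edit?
The transformation is: mildly pixelated.

Shapes are reduced to large square blocks; fine edges and outlines are lost — a downscale-then-upscale (mosaic) effect.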